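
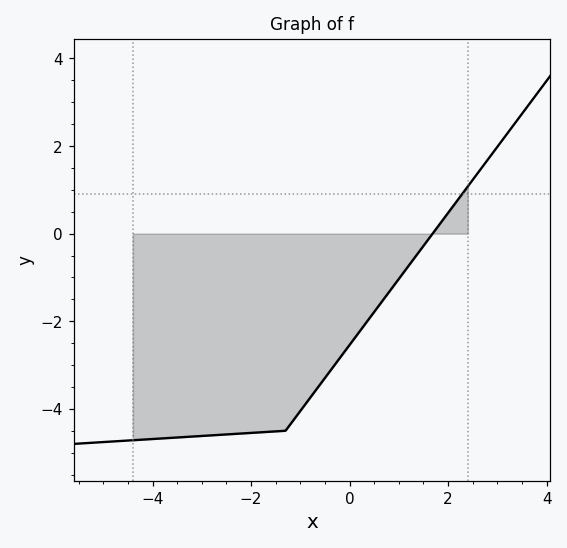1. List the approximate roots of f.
1.6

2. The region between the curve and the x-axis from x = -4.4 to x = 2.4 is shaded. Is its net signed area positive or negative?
negative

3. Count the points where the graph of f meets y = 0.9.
1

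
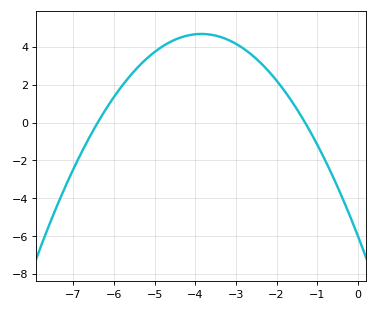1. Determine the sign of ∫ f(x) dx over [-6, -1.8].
positive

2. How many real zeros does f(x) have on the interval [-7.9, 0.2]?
2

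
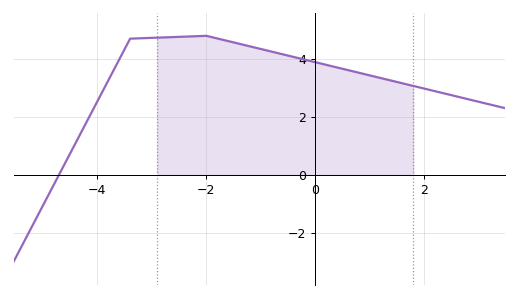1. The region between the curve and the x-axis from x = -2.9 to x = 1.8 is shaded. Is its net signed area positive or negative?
positive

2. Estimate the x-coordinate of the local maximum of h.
-2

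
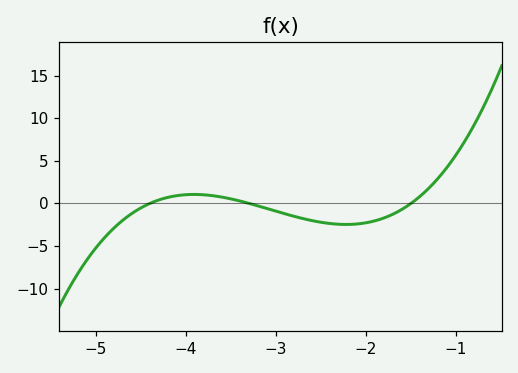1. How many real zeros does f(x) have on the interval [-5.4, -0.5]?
3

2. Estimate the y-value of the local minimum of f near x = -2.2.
-2.47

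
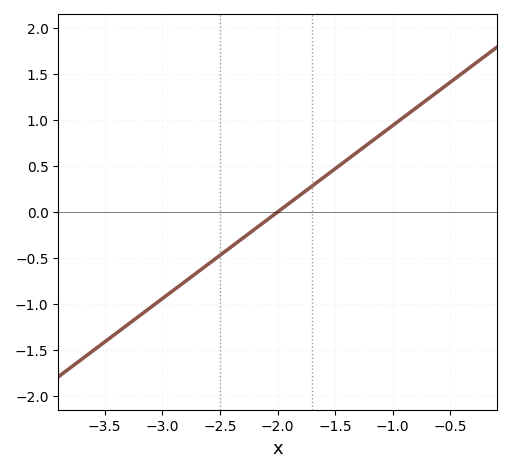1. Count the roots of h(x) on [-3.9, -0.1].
1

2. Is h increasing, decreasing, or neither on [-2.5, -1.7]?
increasing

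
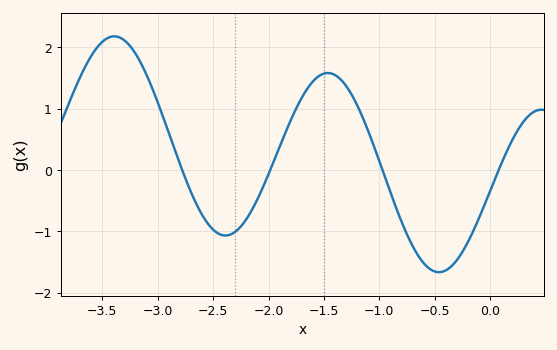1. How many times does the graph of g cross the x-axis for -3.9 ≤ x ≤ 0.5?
4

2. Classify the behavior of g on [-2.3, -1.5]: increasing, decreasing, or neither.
increasing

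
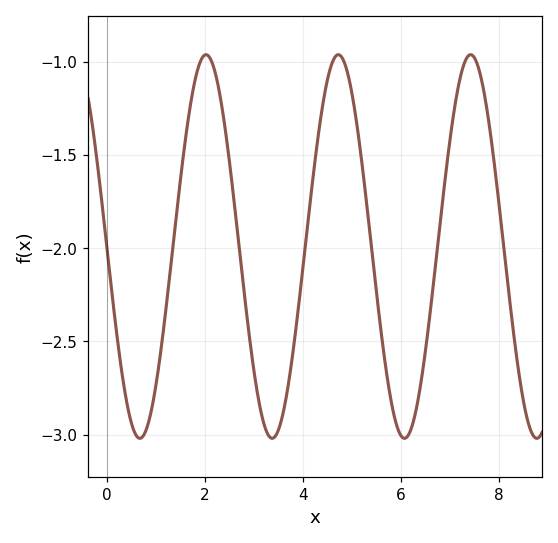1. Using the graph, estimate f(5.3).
-1.75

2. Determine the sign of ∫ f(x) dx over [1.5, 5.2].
negative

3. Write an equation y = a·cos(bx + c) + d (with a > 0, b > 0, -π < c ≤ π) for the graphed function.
y = 1.03cos(2.3x + 1.6) - 1.99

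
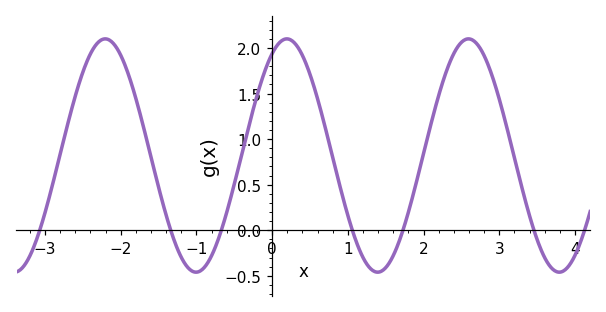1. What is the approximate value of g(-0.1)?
1.74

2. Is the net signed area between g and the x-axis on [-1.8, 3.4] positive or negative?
positive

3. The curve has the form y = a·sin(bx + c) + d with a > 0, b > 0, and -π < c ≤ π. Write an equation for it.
y = 1.28sin(2.62x + 1.06) + 0.82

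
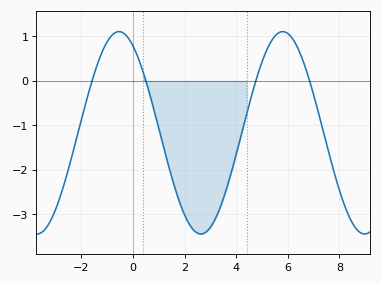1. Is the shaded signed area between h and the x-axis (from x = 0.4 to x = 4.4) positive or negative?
negative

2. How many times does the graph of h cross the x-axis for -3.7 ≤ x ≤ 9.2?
4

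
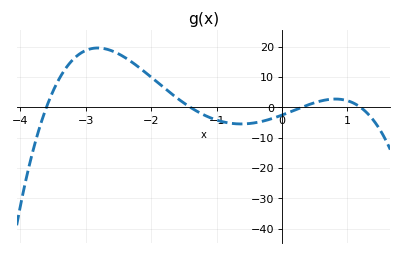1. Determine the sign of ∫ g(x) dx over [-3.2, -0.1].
positive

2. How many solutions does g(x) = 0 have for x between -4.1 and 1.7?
4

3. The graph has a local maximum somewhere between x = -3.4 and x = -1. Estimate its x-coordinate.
-2.82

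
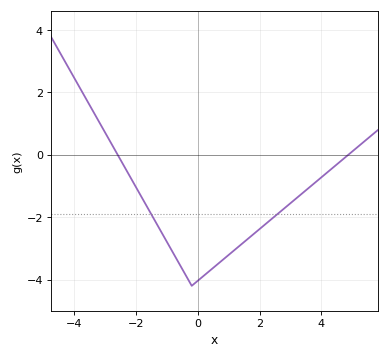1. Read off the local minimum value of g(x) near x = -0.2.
-4.2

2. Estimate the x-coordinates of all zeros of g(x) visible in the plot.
-2.6, 4.8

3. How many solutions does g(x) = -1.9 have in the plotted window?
2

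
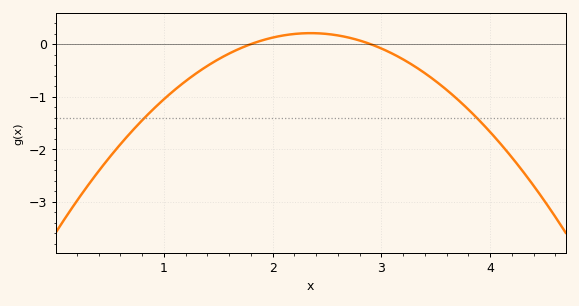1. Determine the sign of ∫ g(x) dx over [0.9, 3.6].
negative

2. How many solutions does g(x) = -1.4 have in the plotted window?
2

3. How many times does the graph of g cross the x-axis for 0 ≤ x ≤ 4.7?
2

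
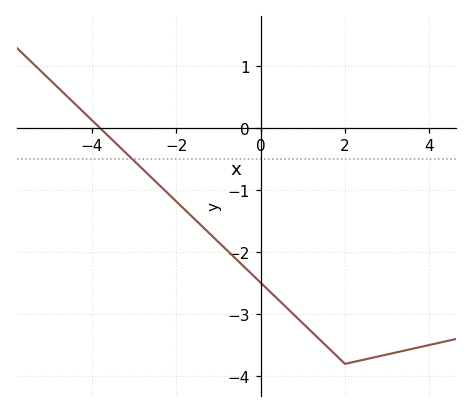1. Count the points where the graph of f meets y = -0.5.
1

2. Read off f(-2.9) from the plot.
-0.593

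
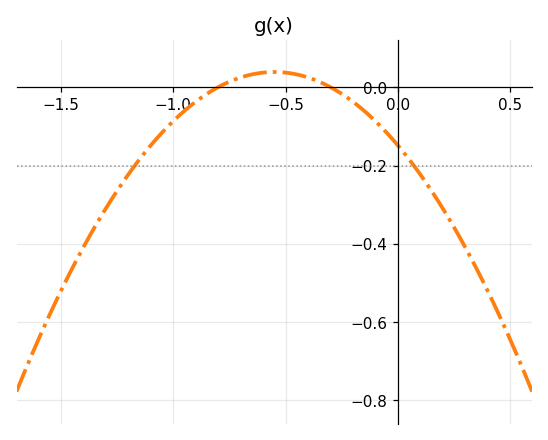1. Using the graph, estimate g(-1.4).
-0.4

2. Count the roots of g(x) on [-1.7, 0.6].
2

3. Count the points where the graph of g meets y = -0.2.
2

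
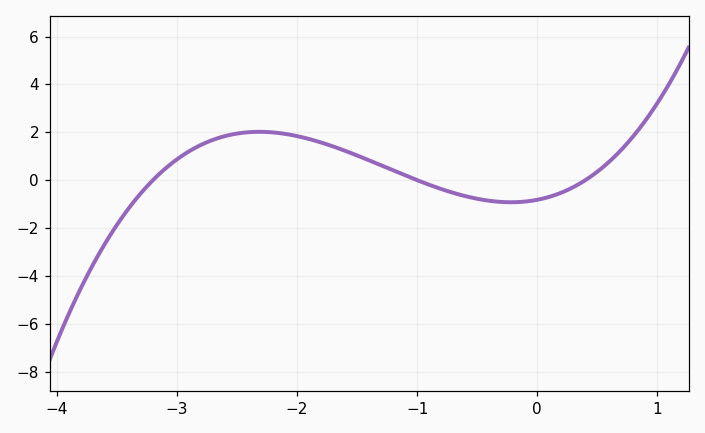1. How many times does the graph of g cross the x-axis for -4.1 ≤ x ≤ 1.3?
3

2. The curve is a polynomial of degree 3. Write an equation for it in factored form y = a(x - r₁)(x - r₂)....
y = 0.64(x + 3.2)(x + 1)(x - 0.4)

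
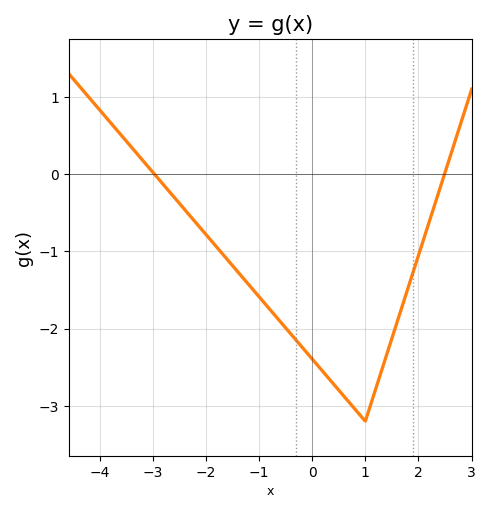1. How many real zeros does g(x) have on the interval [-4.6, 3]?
2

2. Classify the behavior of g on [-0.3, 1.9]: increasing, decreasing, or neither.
neither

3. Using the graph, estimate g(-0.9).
-1.7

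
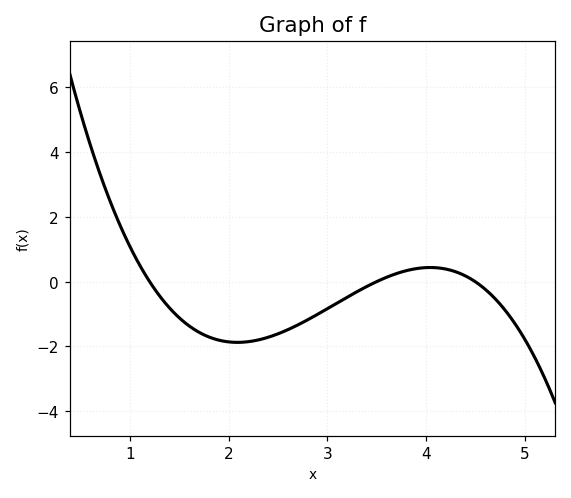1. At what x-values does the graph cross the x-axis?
1.2, 3.5, 4.5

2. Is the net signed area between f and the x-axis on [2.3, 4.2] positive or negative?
negative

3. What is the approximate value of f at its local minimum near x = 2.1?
-1.88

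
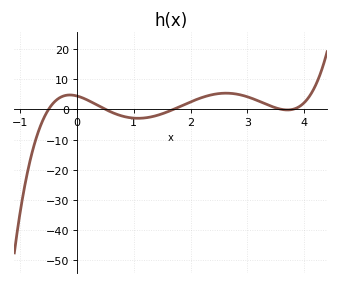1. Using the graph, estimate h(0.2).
2.93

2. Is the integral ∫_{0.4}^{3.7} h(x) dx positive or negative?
positive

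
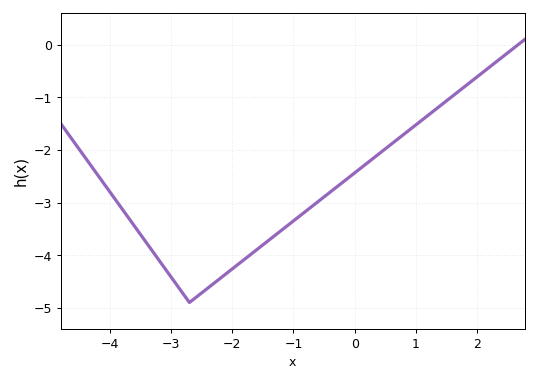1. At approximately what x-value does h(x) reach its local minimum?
-2.7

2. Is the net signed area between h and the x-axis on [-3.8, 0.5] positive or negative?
negative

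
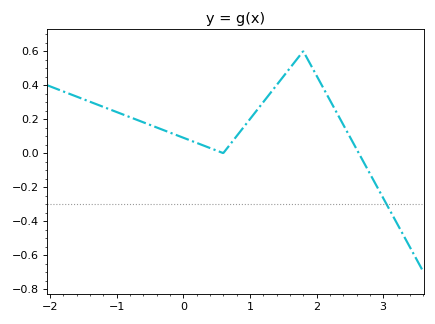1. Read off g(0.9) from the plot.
0.16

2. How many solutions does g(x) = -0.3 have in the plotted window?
1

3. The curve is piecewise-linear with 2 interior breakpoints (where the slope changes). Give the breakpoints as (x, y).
(0.6, 0); (1.8, 0.6)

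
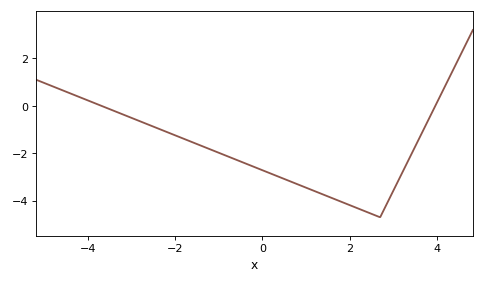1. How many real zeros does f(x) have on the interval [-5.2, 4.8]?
2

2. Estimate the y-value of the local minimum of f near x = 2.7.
-4.6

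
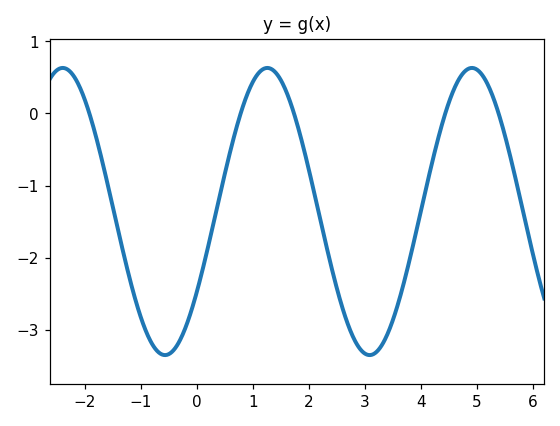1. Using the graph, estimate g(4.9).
0.6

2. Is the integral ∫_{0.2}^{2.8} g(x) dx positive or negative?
negative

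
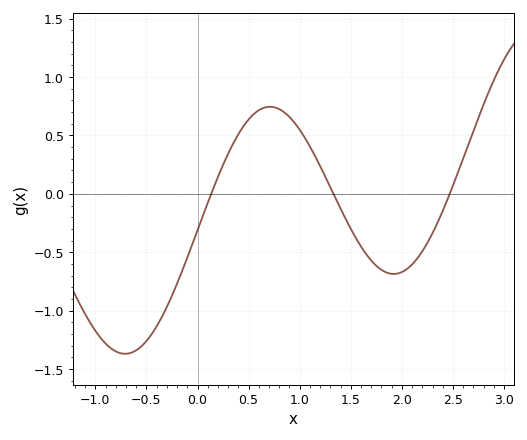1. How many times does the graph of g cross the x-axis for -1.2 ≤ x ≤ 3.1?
3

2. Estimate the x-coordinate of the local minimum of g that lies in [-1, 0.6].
-0.7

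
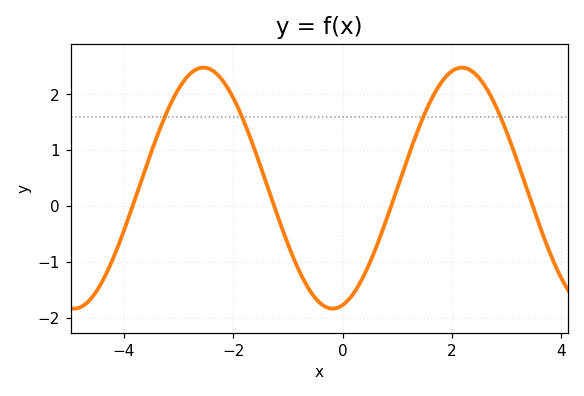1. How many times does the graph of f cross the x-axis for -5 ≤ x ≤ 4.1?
4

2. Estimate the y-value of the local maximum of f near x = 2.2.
2.48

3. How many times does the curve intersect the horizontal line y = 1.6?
4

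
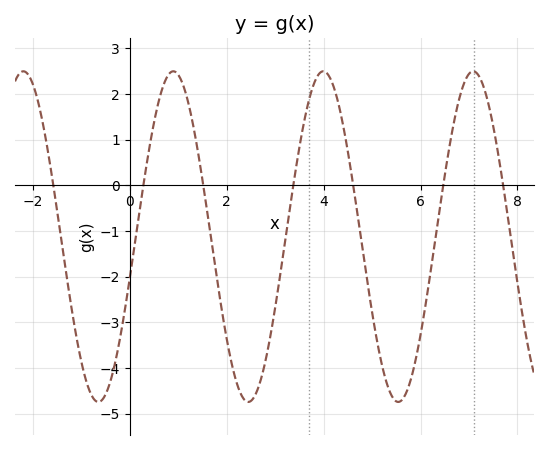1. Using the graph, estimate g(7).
2.4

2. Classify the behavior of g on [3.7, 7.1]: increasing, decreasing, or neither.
neither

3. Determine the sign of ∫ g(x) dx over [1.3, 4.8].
negative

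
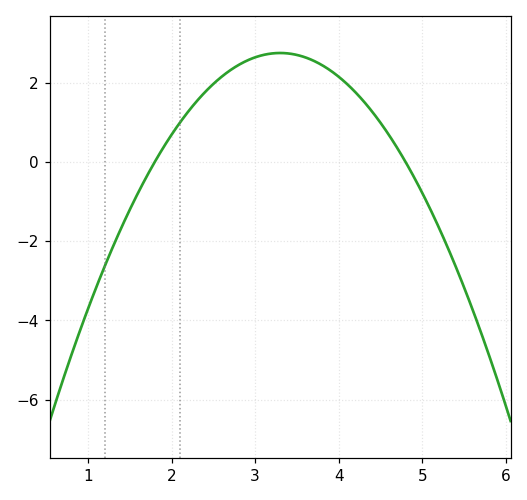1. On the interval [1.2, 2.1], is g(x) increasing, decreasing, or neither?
increasing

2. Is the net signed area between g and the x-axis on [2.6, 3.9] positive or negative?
positive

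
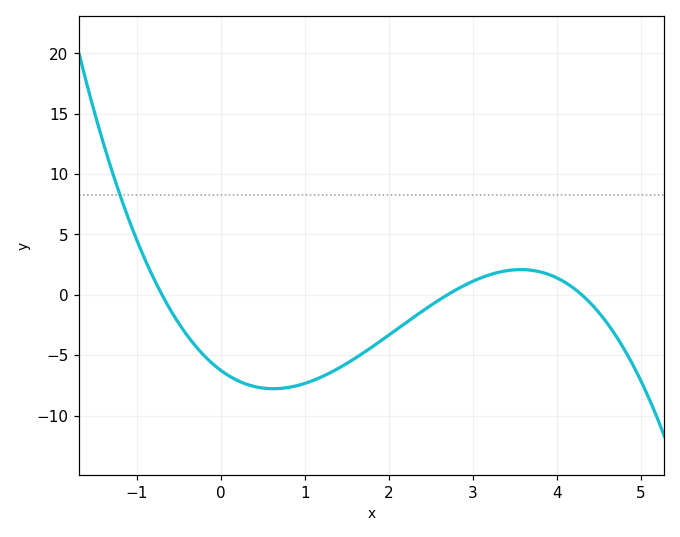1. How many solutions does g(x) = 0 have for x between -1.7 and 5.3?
3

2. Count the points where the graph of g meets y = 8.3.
1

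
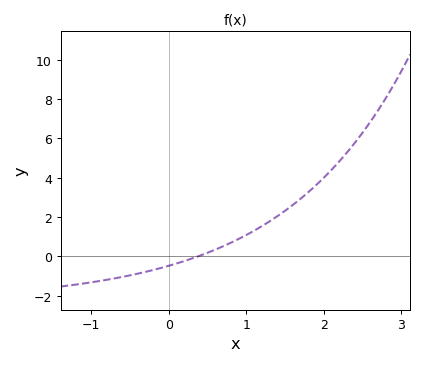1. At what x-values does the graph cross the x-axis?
0.378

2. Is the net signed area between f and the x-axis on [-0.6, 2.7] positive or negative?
positive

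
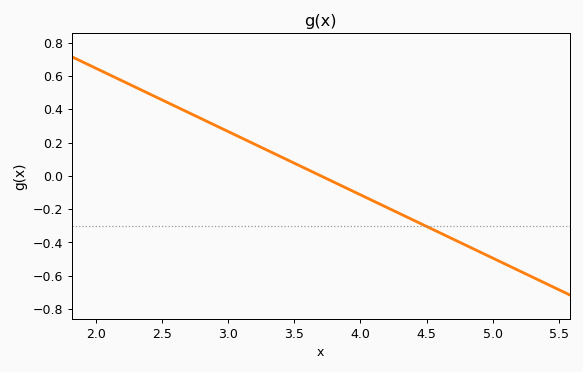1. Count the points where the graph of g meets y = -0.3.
1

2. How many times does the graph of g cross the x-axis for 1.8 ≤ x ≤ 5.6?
1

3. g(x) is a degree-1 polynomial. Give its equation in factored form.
y = -0.38(x - 3.7)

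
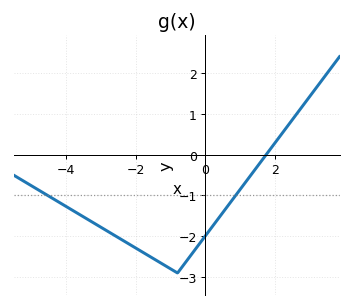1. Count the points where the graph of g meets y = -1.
2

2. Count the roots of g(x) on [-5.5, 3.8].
1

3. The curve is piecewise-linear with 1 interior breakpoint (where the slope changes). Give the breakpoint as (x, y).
(-0.8, -2.9)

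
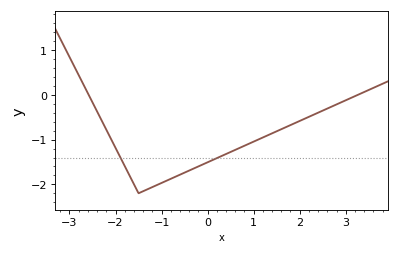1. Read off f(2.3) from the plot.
-0.444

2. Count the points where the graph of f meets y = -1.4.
2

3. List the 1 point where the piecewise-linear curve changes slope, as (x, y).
(-1.5, -2.2)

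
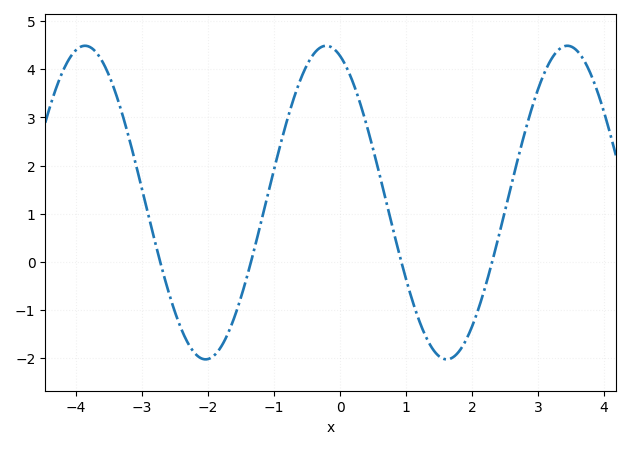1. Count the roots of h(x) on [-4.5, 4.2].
4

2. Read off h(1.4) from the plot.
-1.8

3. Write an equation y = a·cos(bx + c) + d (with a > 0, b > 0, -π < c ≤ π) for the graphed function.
y = 3.26cos(1.7x + 0.36) + 1.23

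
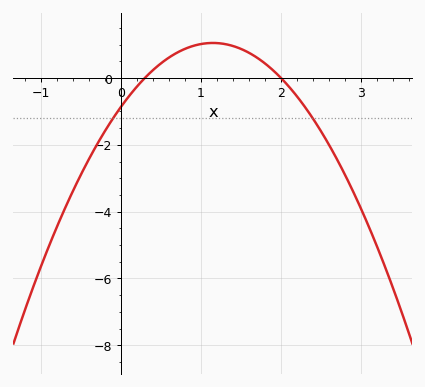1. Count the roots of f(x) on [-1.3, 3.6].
2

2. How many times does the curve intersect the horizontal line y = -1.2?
2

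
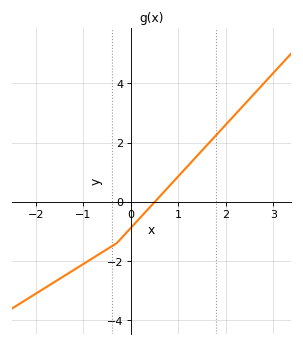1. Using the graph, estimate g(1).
0.866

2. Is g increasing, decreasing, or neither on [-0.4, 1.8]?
increasing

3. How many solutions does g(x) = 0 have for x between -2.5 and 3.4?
1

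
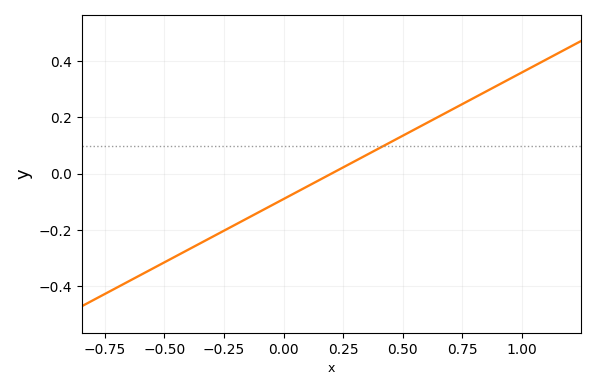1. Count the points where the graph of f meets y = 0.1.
1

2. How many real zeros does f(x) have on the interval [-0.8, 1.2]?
1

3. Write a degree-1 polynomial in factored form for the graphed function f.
y = 0.45(x - 0.2)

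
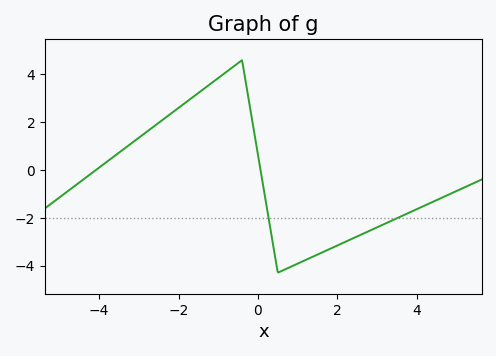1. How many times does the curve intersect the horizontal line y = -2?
2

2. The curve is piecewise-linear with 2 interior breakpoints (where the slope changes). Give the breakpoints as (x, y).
(-0.4, 4.6); (0.5, -4.3)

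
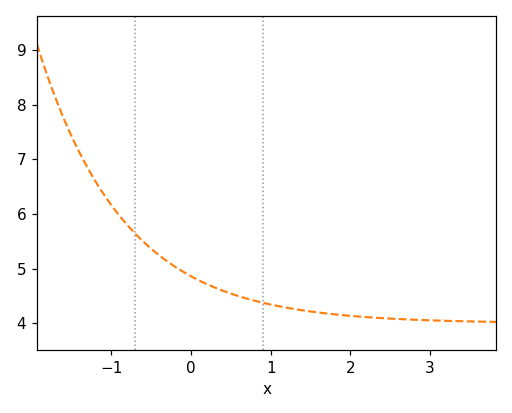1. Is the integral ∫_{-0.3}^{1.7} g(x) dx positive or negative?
positive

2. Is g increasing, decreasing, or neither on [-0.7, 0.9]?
decreasing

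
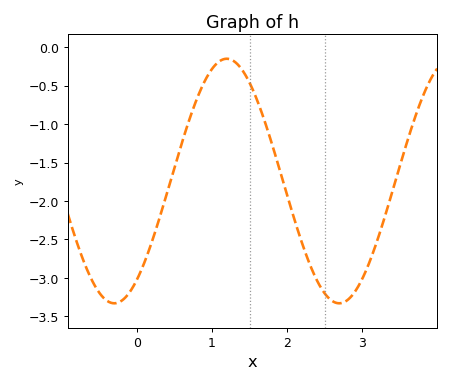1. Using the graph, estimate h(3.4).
-1.87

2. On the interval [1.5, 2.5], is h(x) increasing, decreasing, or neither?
decreasing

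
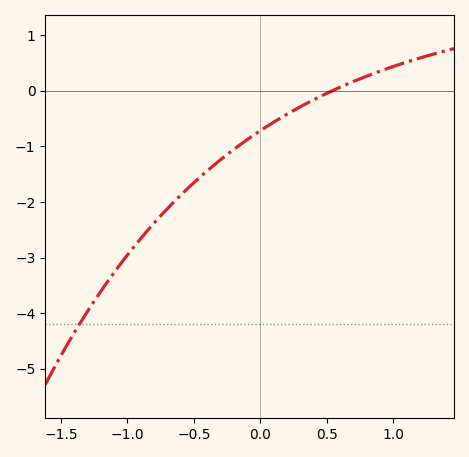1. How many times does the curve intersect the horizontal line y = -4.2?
1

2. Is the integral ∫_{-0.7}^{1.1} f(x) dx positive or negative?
negative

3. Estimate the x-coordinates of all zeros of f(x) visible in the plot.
0.543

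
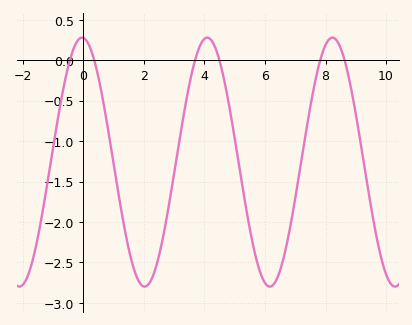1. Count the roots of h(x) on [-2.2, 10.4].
6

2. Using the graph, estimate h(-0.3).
0.15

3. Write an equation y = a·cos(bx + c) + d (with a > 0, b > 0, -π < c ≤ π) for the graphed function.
y = 1.54cos(1.5x + 0.06) - 1.26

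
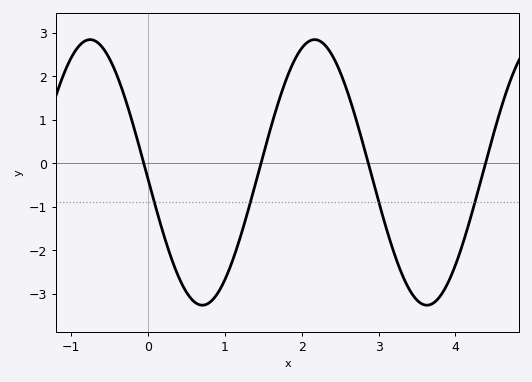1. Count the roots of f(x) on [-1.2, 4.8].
4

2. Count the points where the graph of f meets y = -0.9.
4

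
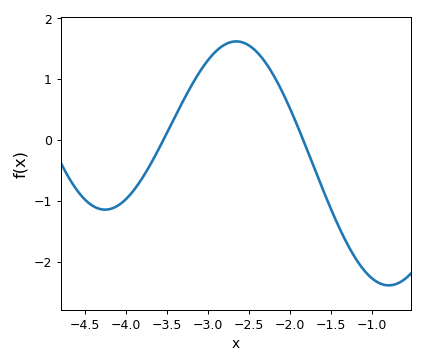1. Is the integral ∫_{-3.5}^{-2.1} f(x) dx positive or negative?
positive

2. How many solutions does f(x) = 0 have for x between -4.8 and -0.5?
2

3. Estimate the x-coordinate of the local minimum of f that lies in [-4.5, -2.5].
-4.3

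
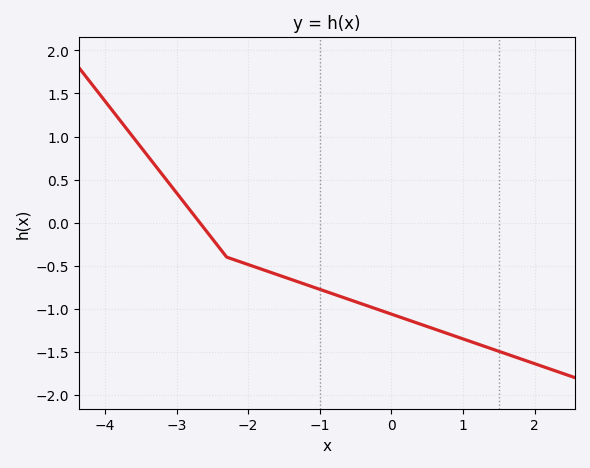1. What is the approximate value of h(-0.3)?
-0.976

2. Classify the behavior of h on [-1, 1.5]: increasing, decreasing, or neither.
decreasing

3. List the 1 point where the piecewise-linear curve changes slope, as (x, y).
(-2.3, -0.4)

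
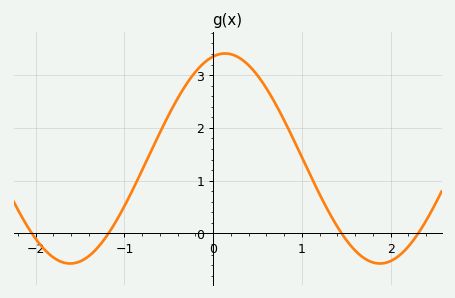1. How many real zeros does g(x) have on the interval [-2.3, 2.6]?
4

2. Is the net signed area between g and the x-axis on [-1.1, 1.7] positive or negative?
positive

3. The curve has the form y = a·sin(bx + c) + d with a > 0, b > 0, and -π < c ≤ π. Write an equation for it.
y = 1.99sin(1.8x + 1.3) + 1.42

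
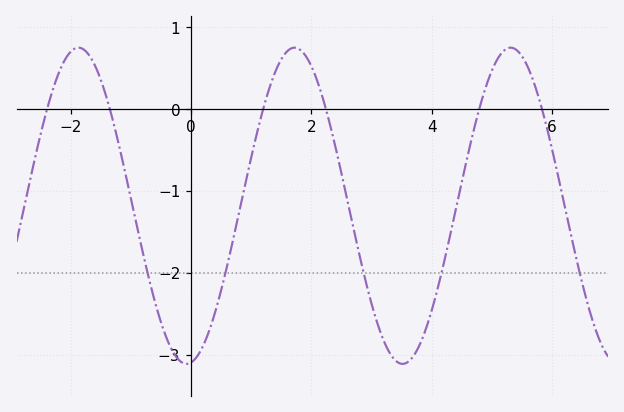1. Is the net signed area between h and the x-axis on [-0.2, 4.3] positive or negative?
negative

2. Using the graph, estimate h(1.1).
-0.282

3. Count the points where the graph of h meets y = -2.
5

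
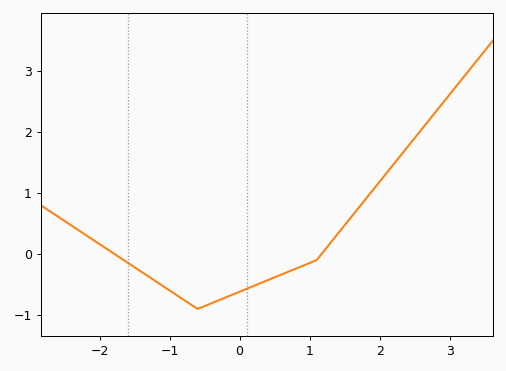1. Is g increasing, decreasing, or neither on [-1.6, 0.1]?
neither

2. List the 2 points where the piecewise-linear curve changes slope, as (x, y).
(-0.6, -0.9); (1.1, -0.1)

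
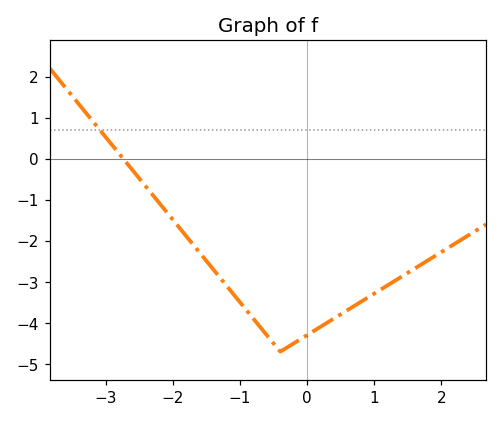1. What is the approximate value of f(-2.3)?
-0.88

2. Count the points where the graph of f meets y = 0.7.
1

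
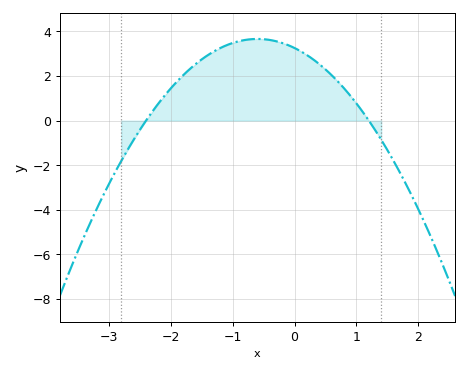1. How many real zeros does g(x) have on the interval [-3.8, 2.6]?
2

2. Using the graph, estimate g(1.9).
-3.4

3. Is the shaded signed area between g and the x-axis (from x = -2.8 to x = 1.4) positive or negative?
positive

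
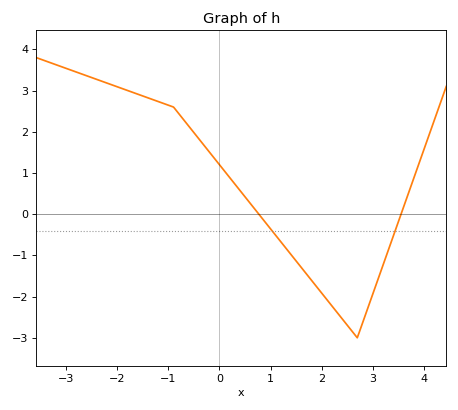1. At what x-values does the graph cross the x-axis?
0.8, 3.6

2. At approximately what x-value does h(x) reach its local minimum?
2.6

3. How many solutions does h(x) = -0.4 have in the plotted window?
2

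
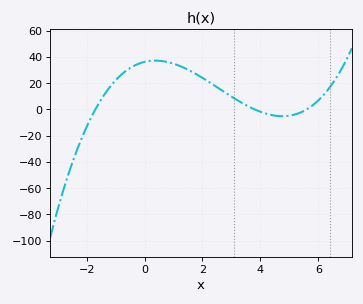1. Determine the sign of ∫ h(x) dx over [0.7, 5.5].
positive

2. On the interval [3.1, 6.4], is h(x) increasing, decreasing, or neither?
neither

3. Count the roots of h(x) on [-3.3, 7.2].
3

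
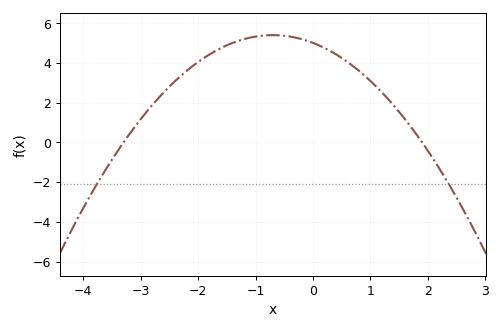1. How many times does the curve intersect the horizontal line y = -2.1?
2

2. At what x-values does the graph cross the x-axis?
-3.3, 1.9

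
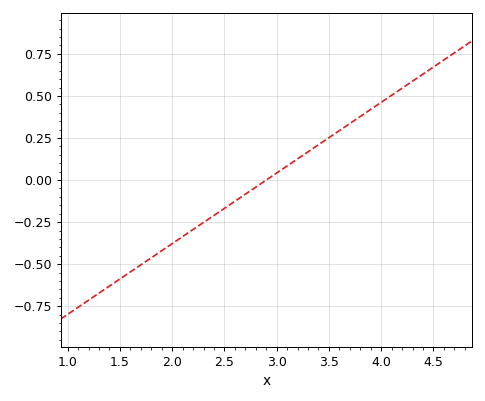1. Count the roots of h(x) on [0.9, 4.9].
1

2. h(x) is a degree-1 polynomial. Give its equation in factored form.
y = 0.42(x - 2.9)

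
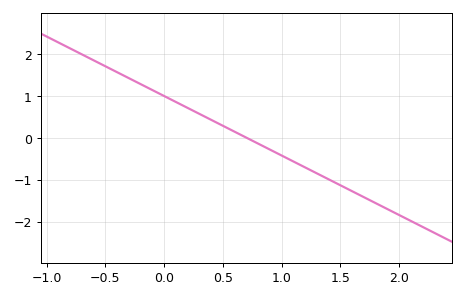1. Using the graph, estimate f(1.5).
-1.1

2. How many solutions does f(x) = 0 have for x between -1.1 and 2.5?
1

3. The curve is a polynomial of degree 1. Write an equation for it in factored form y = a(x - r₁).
y = -1.42(x - 0.7)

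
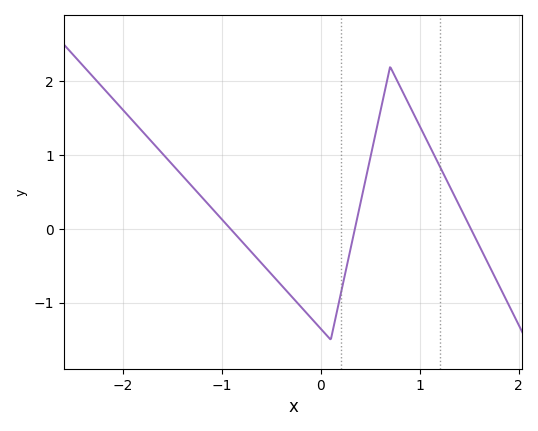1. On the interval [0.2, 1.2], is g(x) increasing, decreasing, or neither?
neither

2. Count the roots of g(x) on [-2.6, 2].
3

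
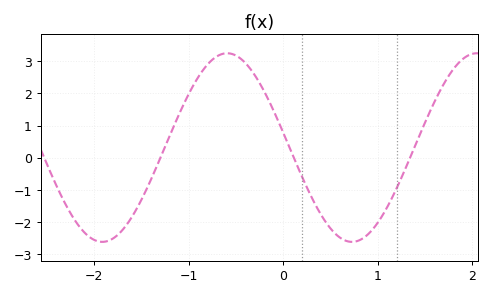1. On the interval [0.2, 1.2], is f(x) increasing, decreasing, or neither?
neither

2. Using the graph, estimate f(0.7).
-2.6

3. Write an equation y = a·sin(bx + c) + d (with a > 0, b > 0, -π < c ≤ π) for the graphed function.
y = 2.93sin(2.4x + 3) + 0.32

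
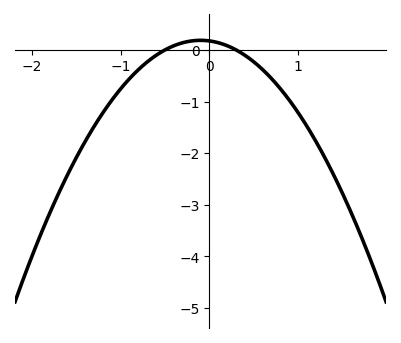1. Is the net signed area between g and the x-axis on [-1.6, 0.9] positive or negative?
negative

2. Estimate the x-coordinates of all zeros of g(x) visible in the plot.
-0.5, 0.3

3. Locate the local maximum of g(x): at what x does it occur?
-0.1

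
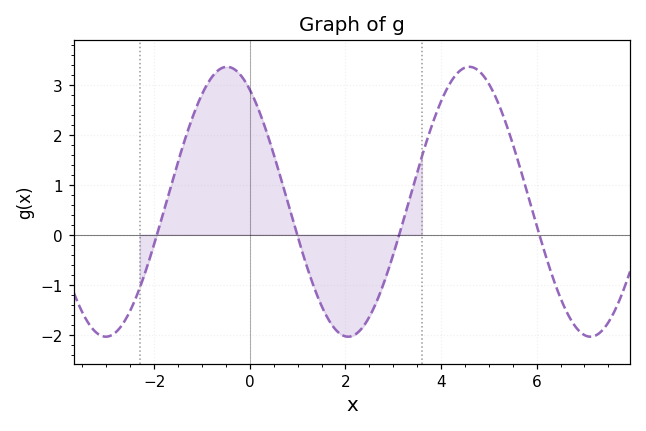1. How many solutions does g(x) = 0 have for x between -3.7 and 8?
4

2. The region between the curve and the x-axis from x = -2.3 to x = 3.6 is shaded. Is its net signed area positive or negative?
positive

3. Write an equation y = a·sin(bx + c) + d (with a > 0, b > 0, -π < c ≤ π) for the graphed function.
y = 2.7sin(1.2x + 2.2) + 0.66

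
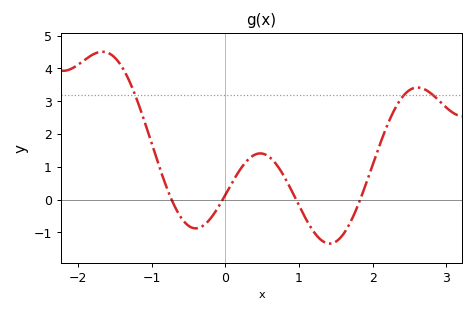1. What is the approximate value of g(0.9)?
0.268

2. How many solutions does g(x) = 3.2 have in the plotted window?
3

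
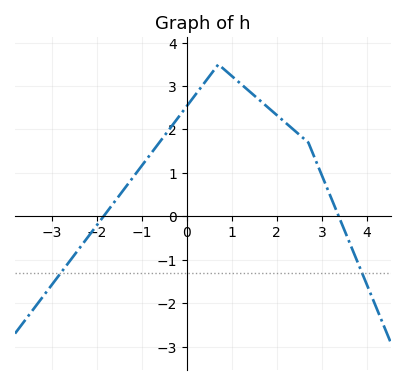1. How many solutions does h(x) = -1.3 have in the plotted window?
2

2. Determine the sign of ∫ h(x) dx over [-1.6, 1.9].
positive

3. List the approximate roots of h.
-1.85, 3.38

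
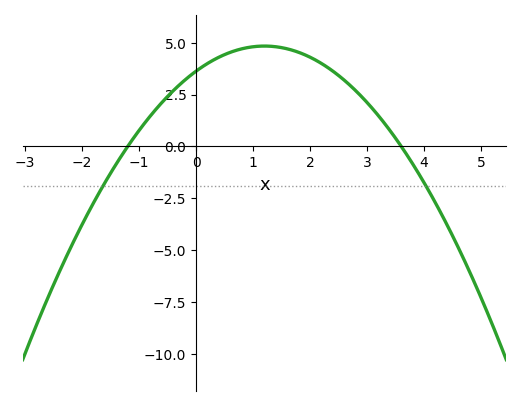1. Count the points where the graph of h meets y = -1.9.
2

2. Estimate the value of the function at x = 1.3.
4.8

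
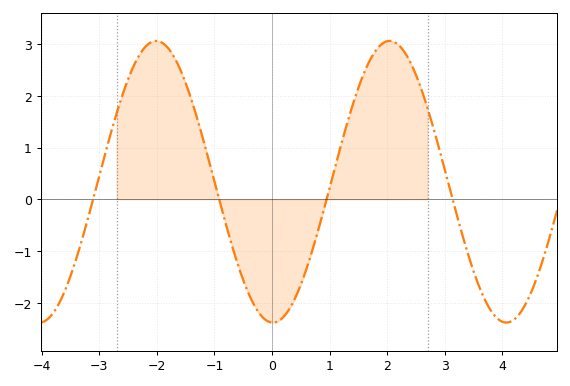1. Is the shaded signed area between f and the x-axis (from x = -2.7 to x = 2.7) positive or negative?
positive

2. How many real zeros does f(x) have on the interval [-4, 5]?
4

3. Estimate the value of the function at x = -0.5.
-1.6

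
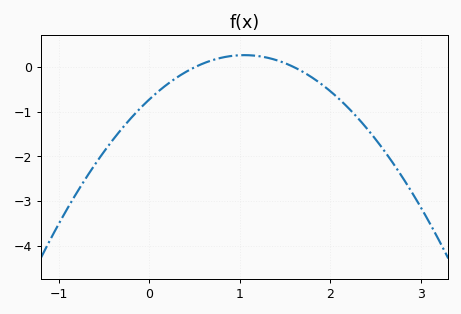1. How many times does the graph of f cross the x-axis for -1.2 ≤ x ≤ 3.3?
2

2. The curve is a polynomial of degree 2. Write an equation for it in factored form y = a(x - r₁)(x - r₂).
y = -0.9(x - 0.5)(x - 1.6)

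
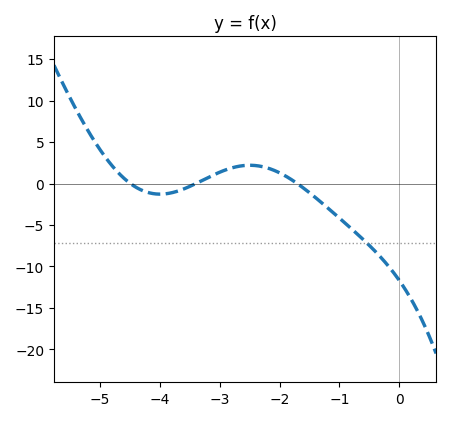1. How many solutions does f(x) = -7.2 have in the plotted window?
1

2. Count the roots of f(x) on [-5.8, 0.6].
3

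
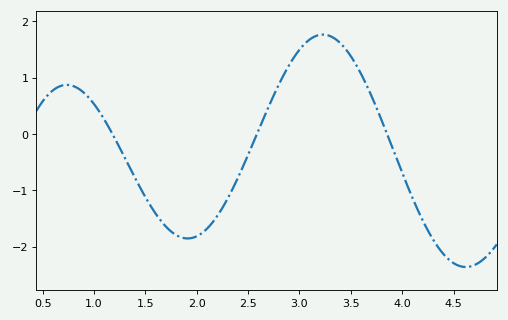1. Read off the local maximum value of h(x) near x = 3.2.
1.76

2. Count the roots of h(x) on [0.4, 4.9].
3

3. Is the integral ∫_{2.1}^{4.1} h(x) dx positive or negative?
positive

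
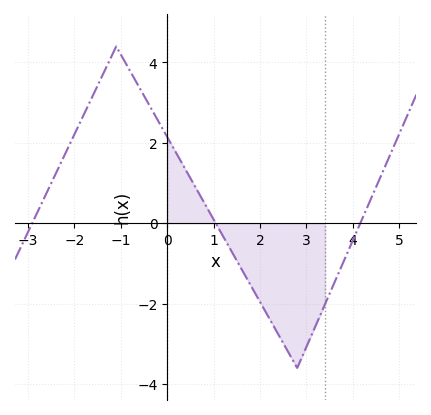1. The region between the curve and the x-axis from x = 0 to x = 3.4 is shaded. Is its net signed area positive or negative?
negative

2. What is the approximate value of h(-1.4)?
3.6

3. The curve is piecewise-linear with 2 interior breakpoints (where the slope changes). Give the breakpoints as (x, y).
(-1.1, 4.4); (2.8, -3.6)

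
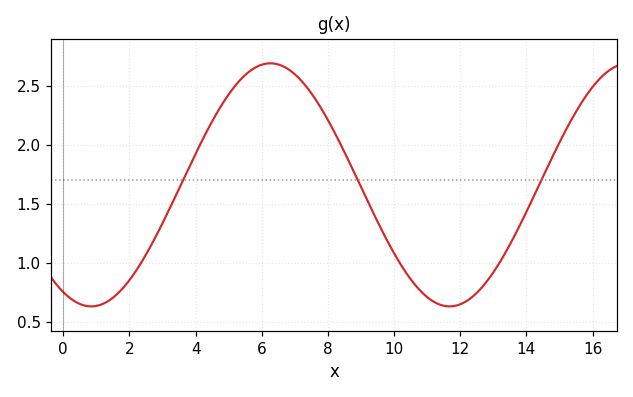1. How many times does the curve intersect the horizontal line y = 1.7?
3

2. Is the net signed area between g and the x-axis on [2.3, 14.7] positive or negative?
positive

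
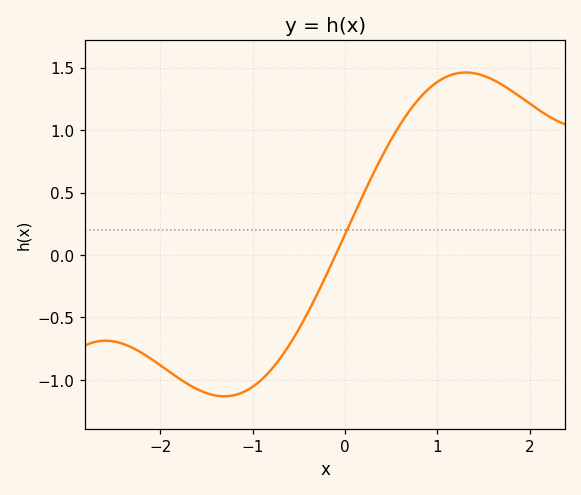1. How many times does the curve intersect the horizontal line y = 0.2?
1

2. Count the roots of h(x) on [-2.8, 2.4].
1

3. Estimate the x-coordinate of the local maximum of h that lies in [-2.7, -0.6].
-2.6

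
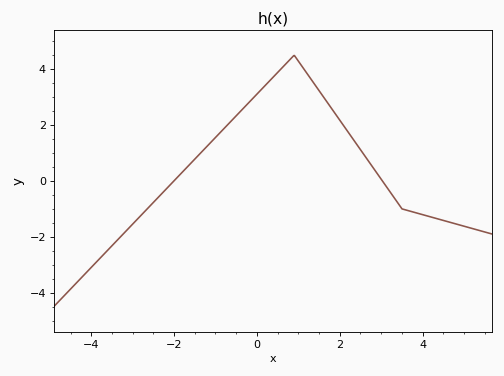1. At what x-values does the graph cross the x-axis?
-2, 3.03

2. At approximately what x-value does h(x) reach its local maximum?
0.899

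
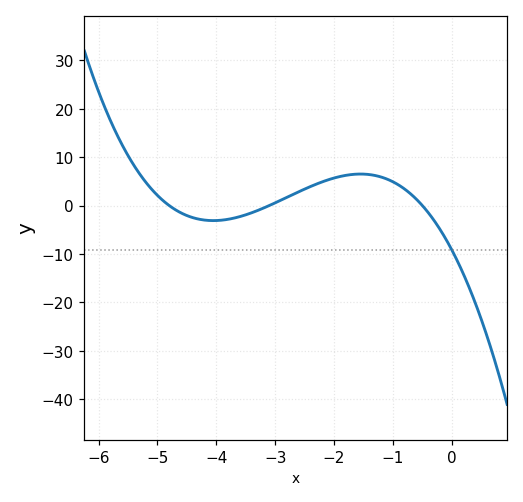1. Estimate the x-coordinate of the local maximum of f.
-1.5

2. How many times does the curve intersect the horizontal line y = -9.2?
1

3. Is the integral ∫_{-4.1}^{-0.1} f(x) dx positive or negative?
positive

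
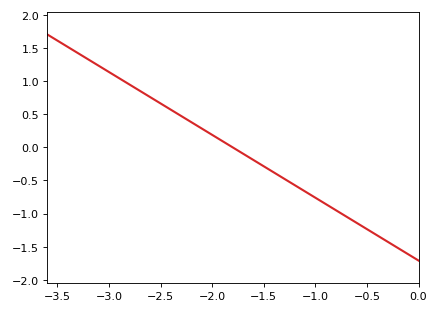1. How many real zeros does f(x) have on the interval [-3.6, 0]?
1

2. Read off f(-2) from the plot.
0.2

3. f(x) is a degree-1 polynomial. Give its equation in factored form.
y = -0.95(x + 1.8)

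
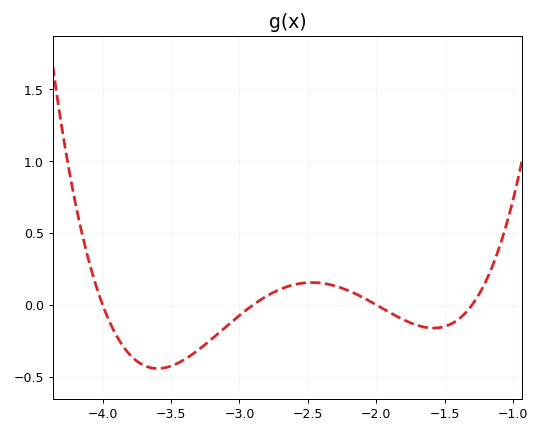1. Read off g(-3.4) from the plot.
-0.379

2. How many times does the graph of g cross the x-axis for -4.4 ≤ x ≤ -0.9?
4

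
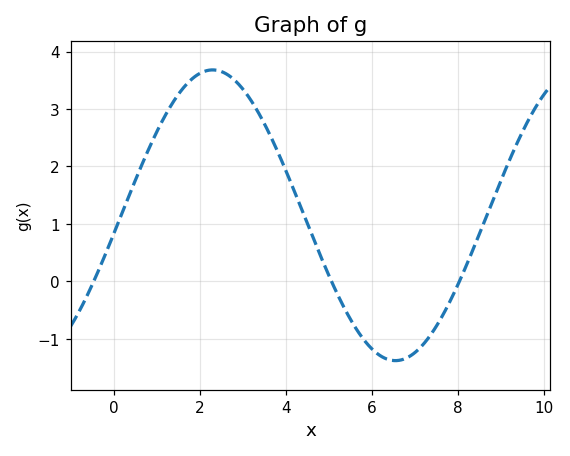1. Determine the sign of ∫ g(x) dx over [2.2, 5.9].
positive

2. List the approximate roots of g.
-0.4, 5, 8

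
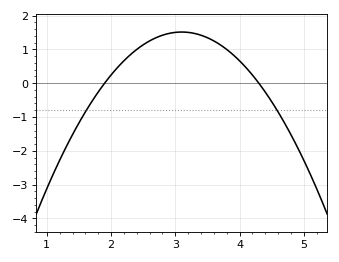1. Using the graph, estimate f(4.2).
0.241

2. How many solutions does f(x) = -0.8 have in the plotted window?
2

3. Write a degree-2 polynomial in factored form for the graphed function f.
y = -1.05(x - 1.9)(x - 4.3)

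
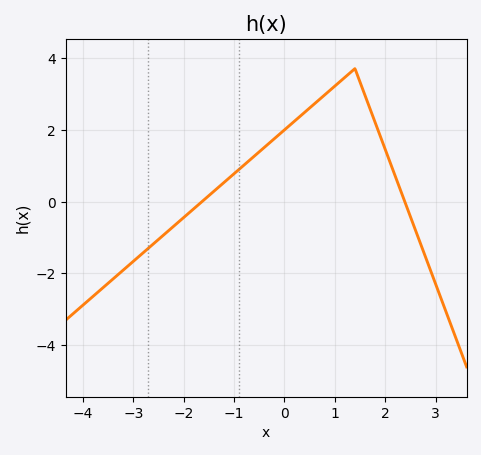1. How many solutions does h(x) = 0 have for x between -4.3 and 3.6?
2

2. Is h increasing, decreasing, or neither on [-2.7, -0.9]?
increasing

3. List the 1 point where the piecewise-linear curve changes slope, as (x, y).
(1.4, 3.7)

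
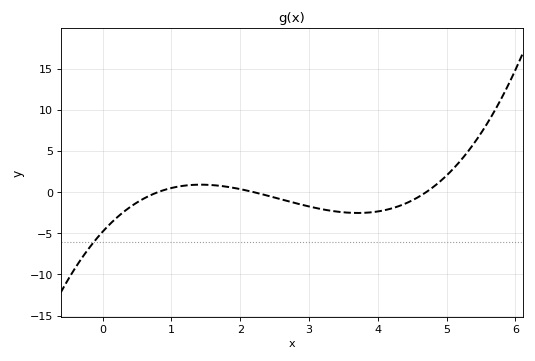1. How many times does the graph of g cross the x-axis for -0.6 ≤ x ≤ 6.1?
3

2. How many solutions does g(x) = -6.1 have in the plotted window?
1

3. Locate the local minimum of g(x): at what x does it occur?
3.7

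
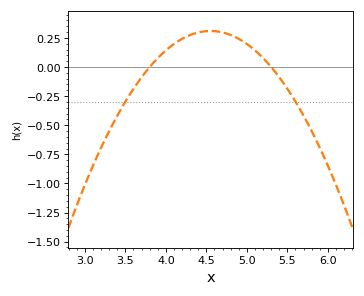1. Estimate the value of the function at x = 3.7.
-0.08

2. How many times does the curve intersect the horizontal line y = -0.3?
2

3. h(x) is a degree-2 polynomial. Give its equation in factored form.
y = -0.55(x - 3.8)(x - 5.3)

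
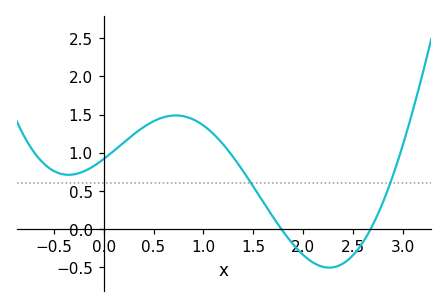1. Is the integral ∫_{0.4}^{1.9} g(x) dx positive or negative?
positive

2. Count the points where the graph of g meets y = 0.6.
2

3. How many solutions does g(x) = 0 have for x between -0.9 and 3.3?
2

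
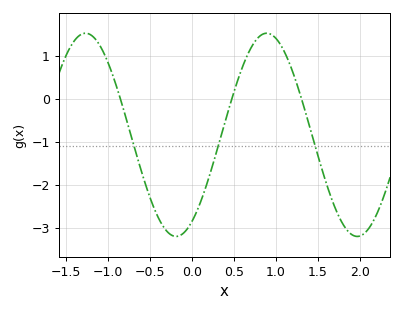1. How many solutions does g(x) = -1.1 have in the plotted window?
3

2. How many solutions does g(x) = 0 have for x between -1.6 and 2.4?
3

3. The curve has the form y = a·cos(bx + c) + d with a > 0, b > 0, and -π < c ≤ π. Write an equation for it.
y = 2.36cos(2.91x - 2.59) - 0.84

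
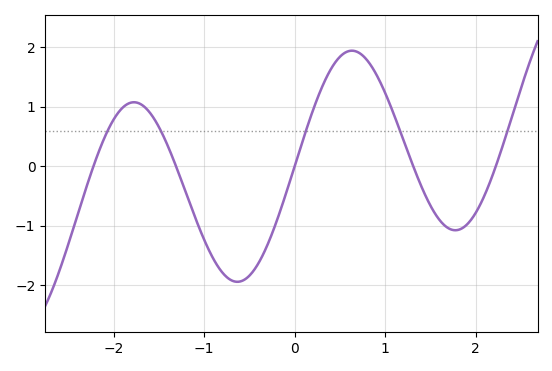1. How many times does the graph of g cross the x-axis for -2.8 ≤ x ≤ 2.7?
5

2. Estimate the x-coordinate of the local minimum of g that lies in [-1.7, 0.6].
-0.6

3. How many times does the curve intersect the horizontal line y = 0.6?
5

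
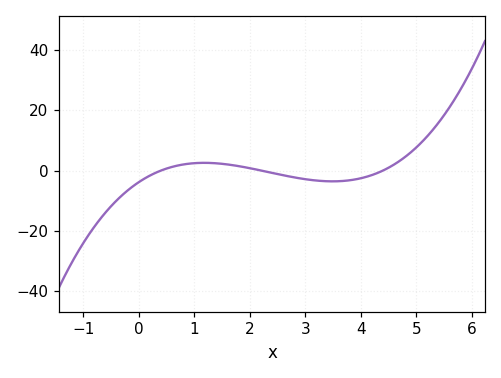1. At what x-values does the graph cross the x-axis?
0.4, 2.2, 4.4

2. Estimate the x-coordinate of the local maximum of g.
1.18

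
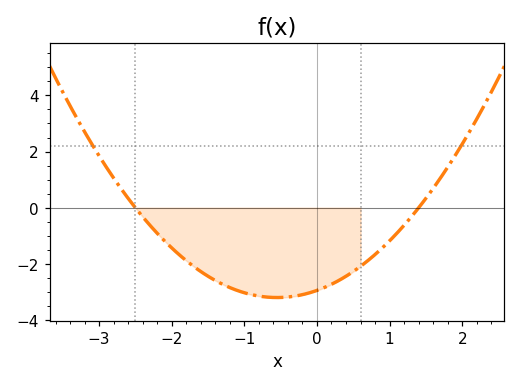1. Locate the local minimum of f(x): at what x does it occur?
-0.55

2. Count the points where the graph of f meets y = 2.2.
2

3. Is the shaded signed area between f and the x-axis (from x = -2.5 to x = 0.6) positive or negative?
negative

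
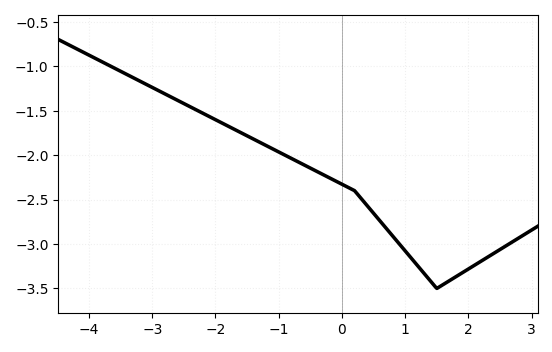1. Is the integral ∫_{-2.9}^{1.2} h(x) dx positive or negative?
negative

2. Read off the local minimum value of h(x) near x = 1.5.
-3.5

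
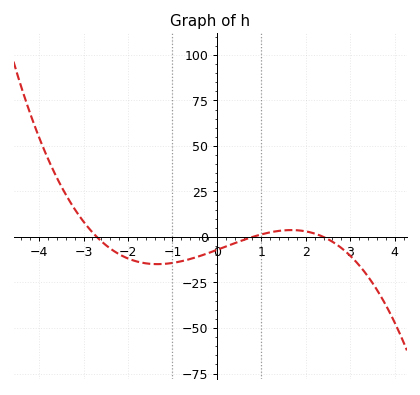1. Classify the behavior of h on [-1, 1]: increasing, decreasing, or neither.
increasing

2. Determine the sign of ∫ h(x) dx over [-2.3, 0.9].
negative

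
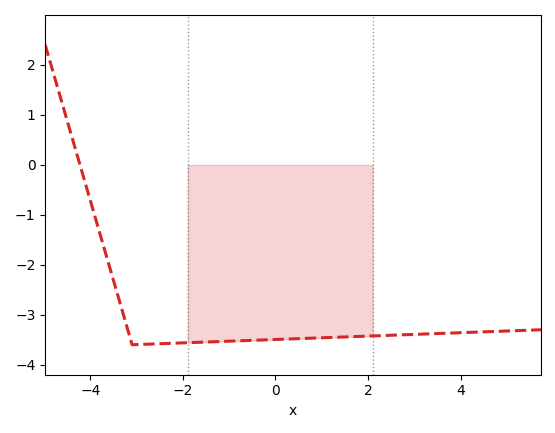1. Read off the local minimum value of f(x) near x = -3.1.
-3.6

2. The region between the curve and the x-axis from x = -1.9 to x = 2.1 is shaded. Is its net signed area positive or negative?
negative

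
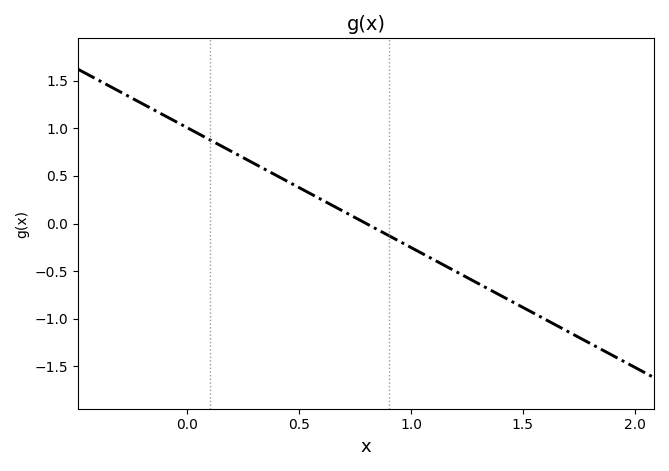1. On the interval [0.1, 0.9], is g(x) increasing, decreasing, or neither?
decreasing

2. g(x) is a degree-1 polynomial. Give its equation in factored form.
y = -1.26(x - 0.8)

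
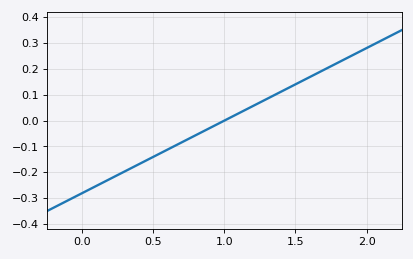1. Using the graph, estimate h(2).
0.28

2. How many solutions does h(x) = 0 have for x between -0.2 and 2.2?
1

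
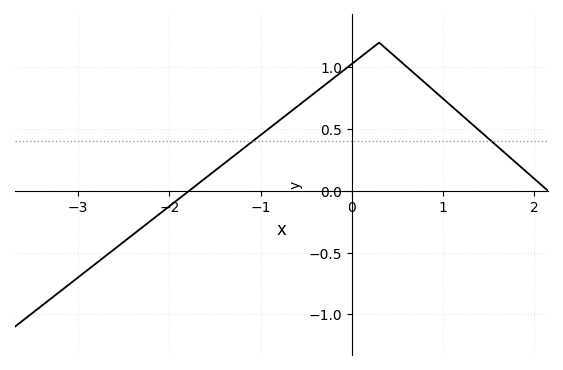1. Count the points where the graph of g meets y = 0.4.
2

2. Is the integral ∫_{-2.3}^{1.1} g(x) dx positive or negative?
positive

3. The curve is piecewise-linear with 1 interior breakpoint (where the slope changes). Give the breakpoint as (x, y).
(0.3, 1.2)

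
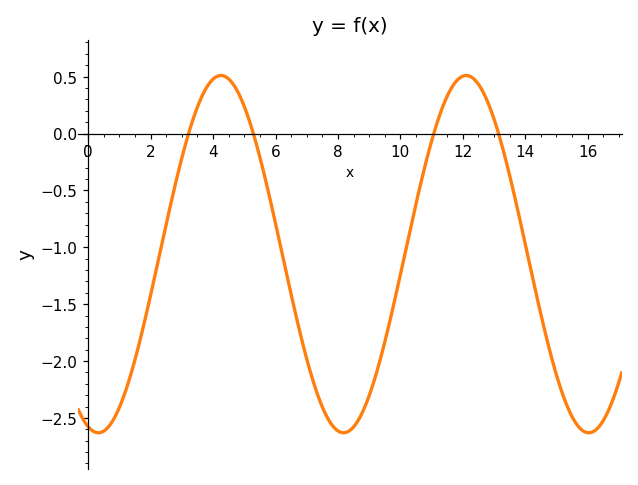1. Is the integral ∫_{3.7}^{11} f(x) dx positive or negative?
negative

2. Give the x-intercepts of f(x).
3.22, 5.29, 11.1, 13.1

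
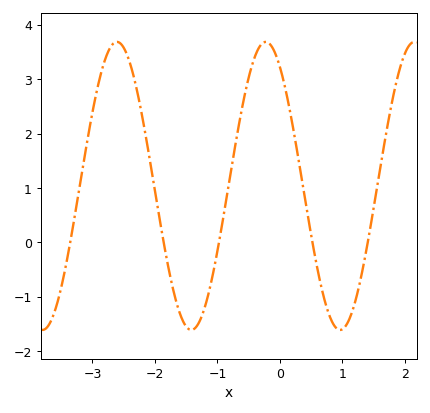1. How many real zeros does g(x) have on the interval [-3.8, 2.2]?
5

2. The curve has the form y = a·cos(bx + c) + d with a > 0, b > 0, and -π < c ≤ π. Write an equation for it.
y = 2.65cos(2.6x + 0.6) + 1.04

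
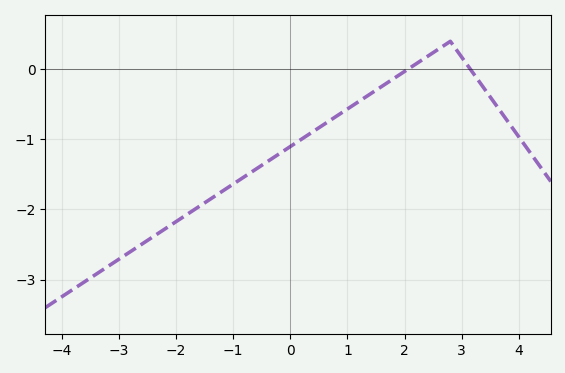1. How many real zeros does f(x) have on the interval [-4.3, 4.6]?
2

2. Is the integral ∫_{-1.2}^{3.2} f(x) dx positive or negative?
negative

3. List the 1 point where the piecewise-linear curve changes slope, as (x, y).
(2.8, 0.4)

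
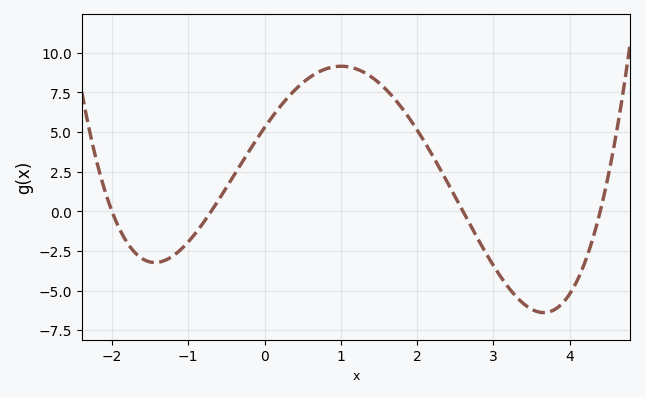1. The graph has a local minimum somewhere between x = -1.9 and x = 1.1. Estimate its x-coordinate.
-1.4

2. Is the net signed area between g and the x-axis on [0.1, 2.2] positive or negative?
positive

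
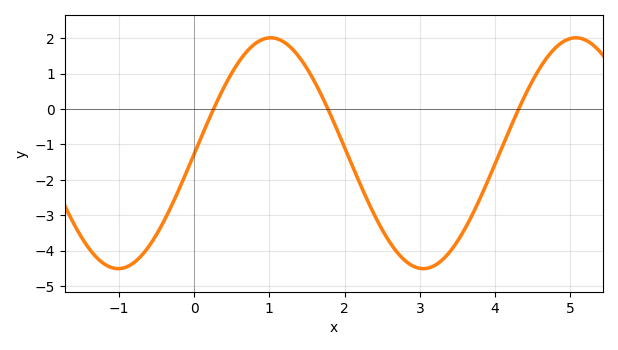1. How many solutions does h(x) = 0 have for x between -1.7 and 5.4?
3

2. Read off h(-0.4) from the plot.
-3.17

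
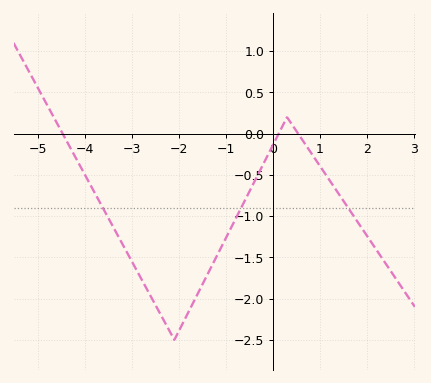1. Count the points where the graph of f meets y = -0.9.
3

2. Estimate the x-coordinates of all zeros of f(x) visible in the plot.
-4.48, 0.122, 0.537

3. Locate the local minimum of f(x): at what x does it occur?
-2.1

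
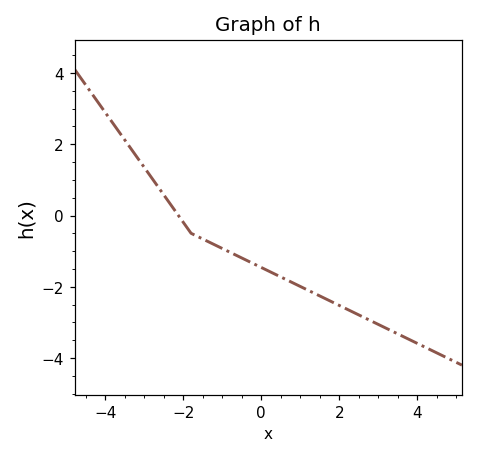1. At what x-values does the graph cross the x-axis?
-2.12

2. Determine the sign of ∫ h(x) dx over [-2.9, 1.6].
negative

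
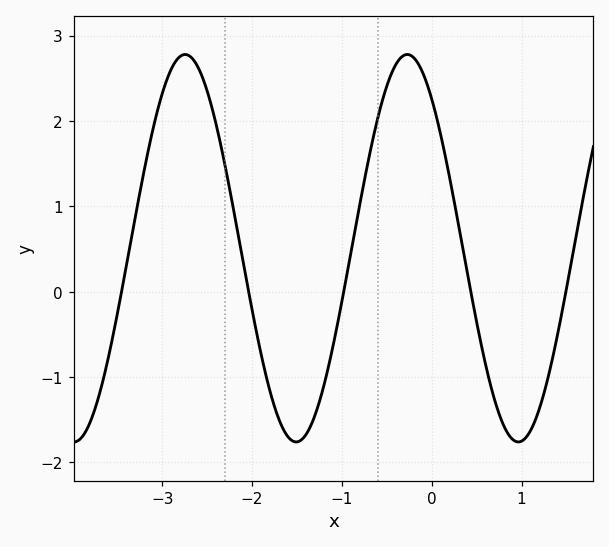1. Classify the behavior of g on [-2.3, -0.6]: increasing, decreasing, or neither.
neither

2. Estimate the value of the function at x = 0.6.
-0.853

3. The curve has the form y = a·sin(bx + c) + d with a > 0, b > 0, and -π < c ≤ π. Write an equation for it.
y = 2.27sin(2.54x + 2.26) + 0.51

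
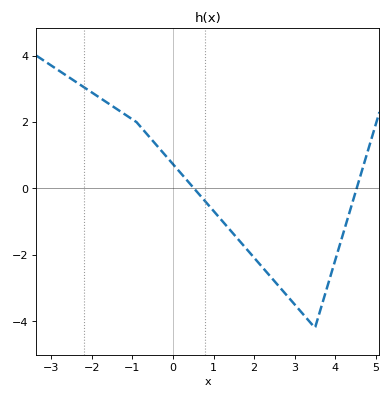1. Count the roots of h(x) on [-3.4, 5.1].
2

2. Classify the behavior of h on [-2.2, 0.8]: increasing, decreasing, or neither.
decreasing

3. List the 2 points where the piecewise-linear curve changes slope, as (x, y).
(-0.9, 2); (3.5, -4.2)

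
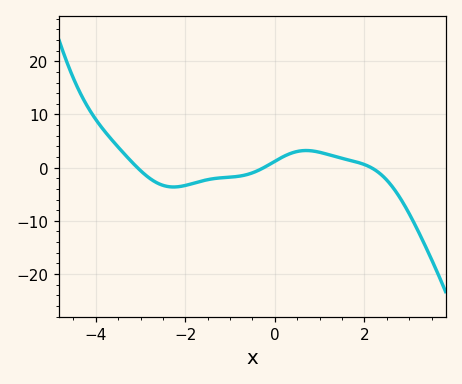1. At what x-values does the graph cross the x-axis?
-3, -0.2, 2.2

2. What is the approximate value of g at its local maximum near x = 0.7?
3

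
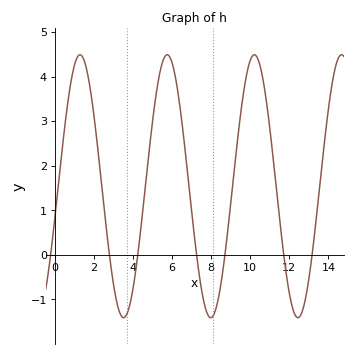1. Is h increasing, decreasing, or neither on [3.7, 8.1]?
neither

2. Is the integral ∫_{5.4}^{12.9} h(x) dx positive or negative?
positive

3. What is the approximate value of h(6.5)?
3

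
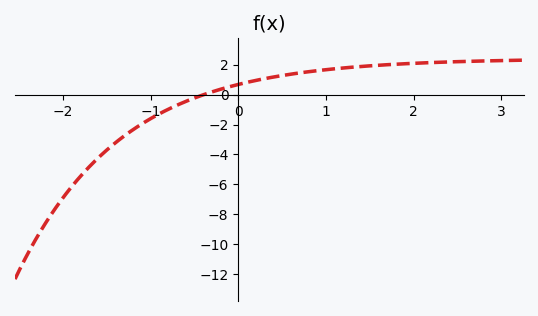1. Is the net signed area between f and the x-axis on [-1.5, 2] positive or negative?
positive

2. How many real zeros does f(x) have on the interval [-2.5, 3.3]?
1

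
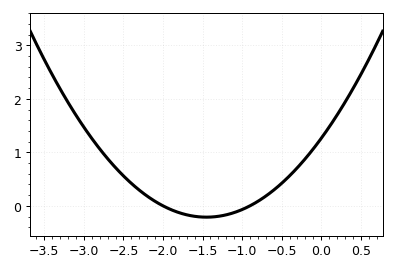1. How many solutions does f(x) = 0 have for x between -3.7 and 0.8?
2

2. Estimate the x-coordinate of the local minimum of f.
-1.5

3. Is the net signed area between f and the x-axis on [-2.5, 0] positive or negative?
positive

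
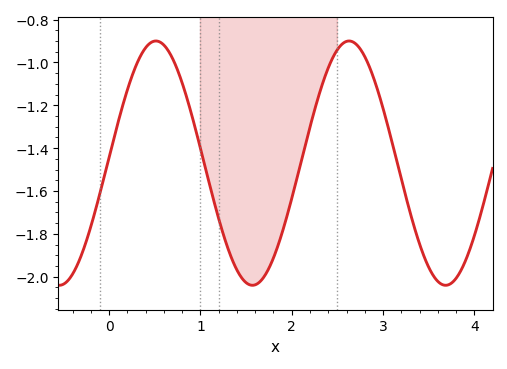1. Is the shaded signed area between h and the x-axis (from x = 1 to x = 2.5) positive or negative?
negative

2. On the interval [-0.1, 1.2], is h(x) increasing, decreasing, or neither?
neither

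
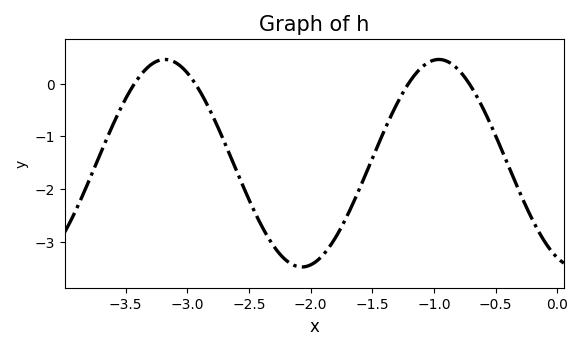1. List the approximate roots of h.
-3.4, -2.9, -1.2, -0.7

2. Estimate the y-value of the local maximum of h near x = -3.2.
0.5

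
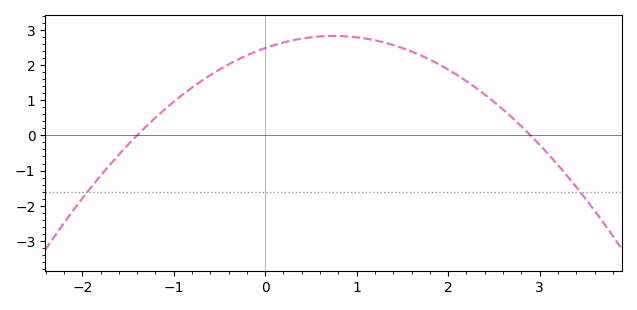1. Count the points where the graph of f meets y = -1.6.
2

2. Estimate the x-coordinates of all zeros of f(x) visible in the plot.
-1.4, 2.9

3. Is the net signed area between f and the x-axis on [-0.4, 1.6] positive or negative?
positive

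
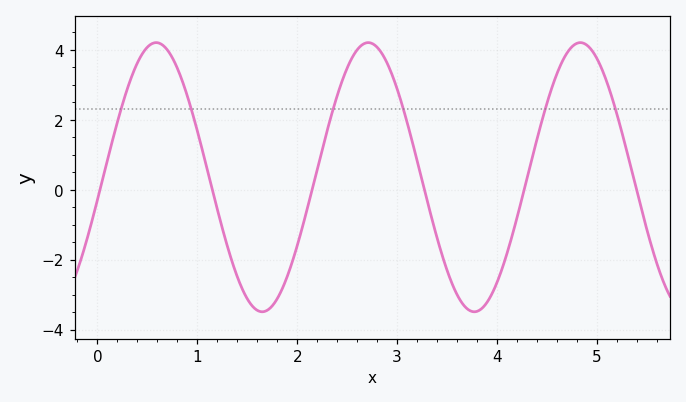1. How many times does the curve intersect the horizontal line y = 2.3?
6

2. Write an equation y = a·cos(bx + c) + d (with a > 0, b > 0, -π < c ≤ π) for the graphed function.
y = 3.85cos(2.96x - 1.74) + 0.36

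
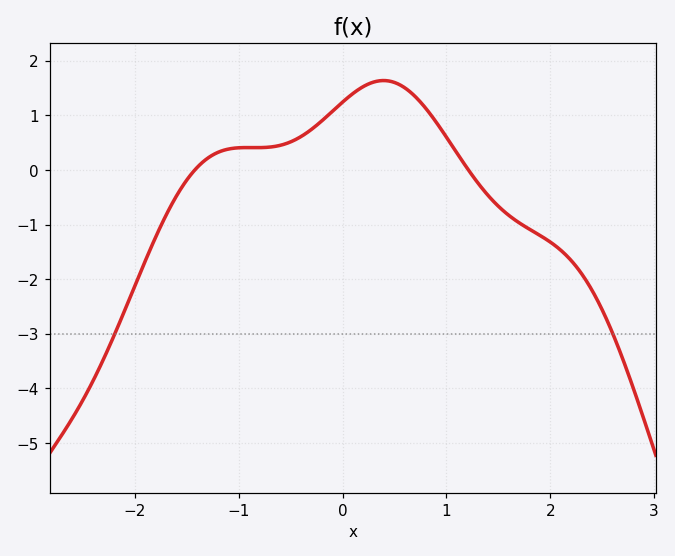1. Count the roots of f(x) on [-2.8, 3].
2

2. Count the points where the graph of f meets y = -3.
2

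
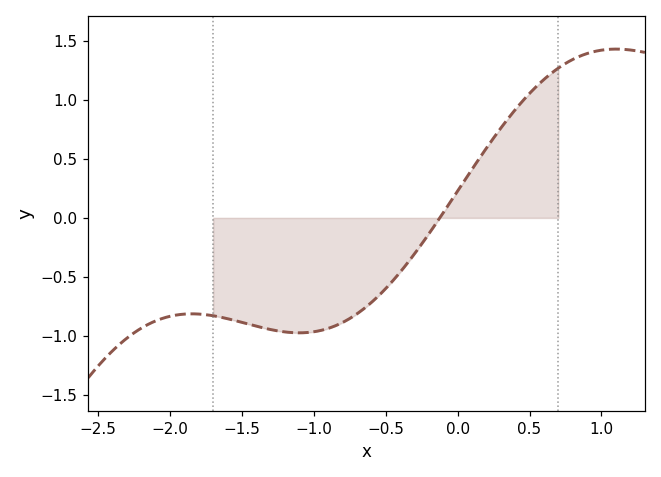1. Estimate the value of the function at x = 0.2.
0.6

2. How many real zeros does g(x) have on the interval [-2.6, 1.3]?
1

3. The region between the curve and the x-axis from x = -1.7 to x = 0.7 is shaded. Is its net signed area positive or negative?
negative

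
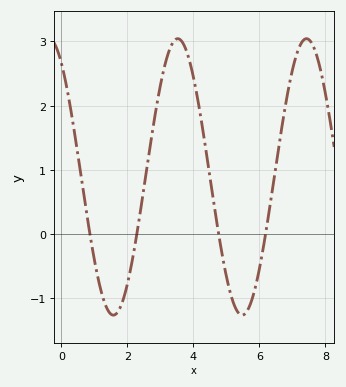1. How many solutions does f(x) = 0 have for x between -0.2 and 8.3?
4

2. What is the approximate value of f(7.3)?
3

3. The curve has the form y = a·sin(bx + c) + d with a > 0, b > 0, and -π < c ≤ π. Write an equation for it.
y = 2.15sin(1.61x + 2.18) + 0.89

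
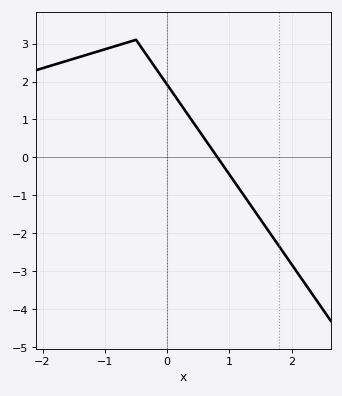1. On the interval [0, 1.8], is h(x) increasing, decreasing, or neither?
decreasing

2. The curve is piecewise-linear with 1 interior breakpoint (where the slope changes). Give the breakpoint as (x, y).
(-0.5, 3.1)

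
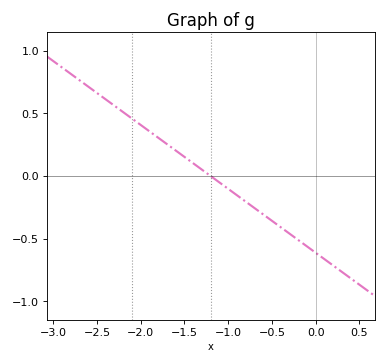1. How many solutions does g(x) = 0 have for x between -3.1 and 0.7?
1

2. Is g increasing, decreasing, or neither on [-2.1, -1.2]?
decreasing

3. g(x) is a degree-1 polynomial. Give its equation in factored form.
y = -0.51(x + 1.2)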